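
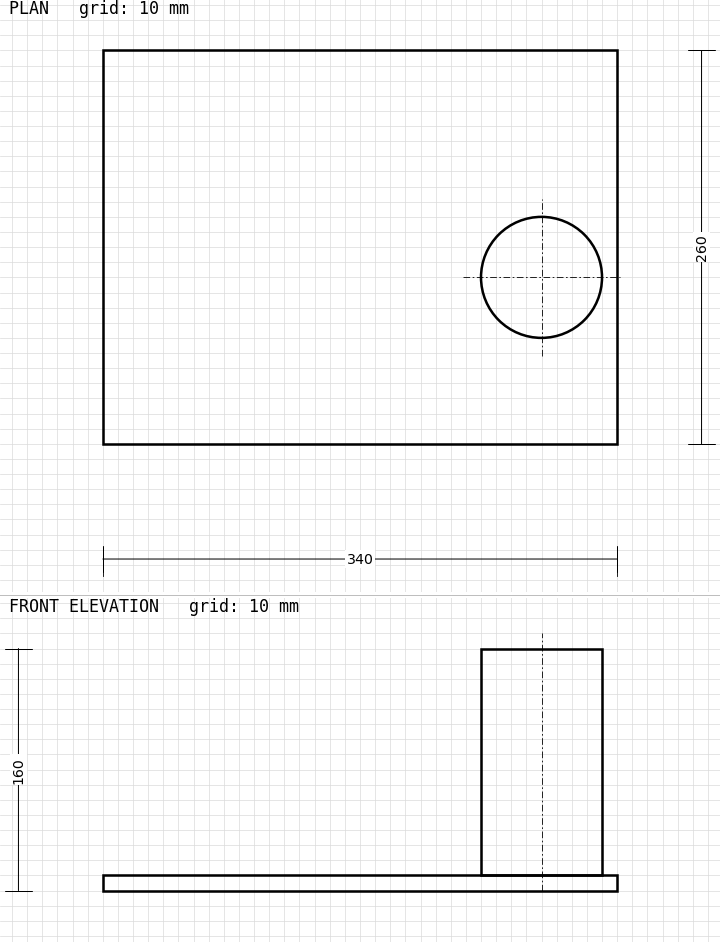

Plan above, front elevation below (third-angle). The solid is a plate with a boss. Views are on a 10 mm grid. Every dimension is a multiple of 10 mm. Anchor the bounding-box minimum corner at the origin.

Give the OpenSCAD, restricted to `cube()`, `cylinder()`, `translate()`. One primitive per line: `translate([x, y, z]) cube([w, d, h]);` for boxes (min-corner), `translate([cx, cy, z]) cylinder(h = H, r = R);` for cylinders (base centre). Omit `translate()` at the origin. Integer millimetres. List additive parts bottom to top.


cube([340, 260, 10]);
translate([290, 110, 10]) cylinder(h = 150, r = 40);


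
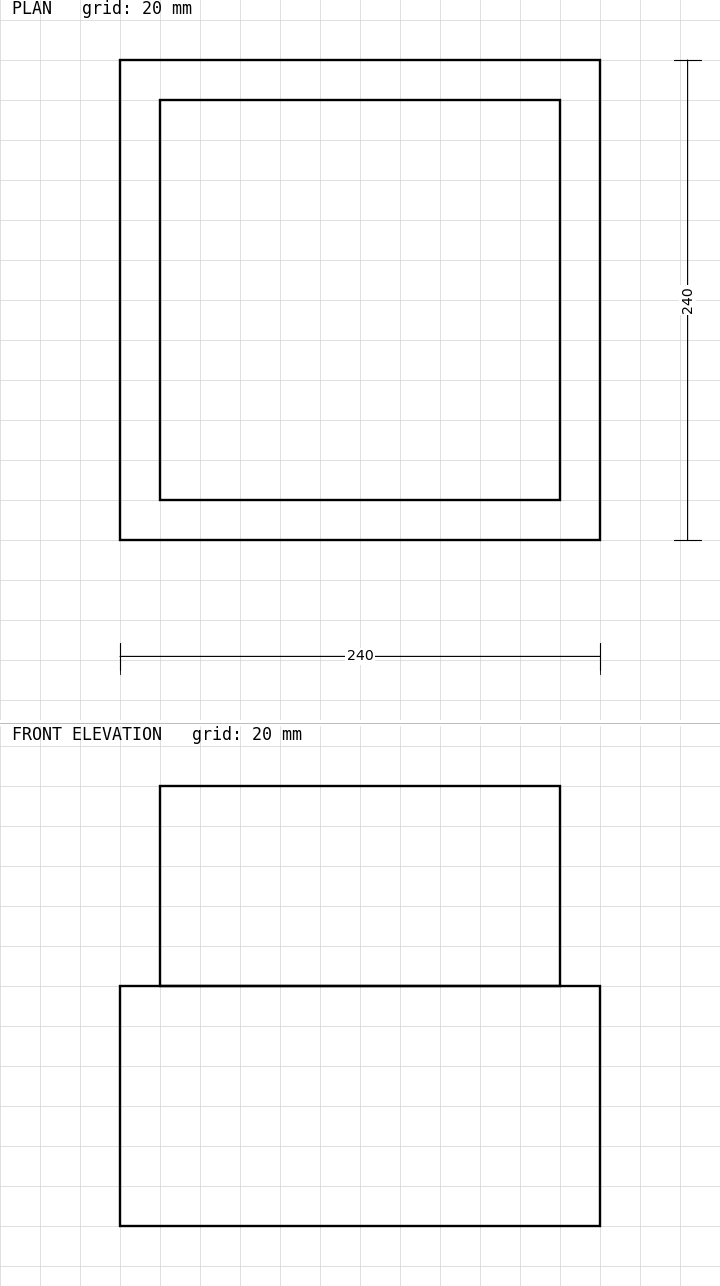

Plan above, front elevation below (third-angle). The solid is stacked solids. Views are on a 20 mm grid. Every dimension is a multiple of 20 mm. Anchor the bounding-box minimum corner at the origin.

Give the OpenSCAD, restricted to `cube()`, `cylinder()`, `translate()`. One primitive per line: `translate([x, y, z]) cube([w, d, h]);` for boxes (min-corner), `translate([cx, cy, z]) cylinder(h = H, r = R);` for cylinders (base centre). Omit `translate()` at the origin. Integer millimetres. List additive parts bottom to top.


cube([240, 240, 120]);
translate([20, 20, 120]) cube([200, 200, 100]);


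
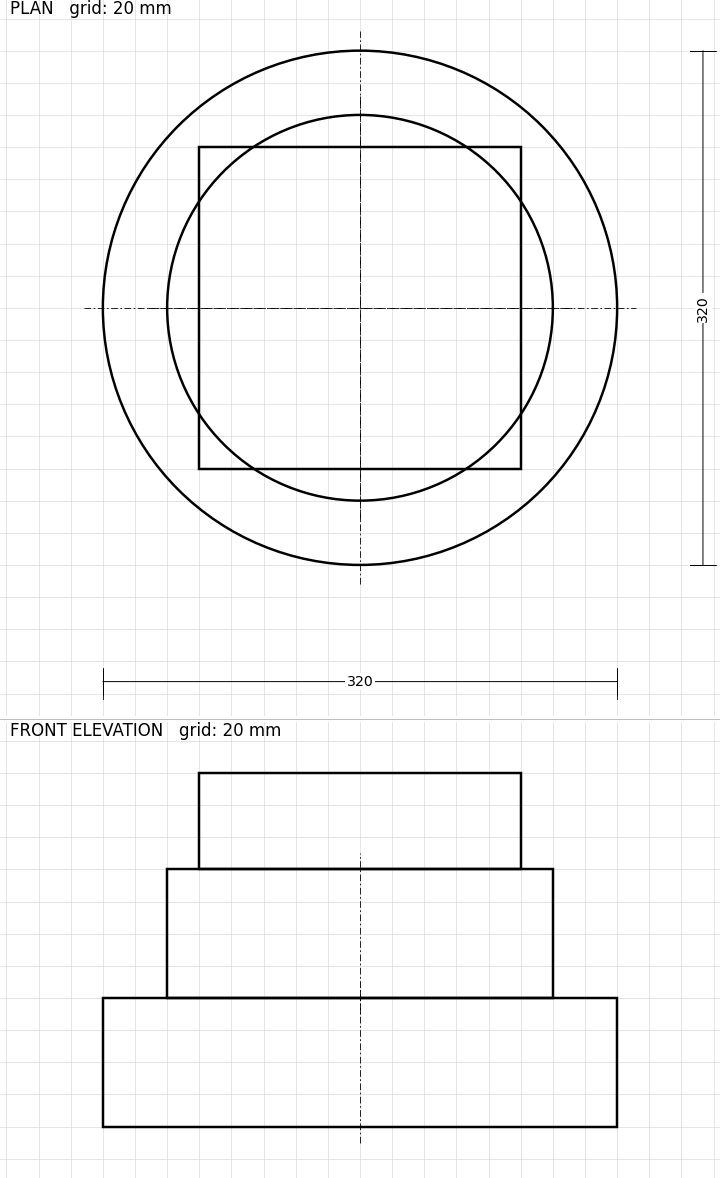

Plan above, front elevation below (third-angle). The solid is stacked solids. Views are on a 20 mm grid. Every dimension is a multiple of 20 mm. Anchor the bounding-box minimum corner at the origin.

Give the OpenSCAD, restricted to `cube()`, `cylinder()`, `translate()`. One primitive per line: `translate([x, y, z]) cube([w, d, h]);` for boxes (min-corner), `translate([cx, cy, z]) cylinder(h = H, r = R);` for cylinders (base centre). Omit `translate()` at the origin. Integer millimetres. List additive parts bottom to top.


translate([160, 160, 0]) cylinder(h = 80, r = 160);
translate([160, 160, 80]) cylinder(h = 80, r = 120);
translate([60, 60, 160]) cube([200, 200, 60]);


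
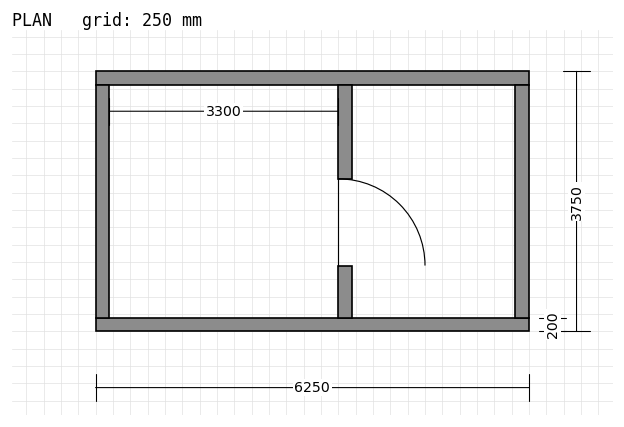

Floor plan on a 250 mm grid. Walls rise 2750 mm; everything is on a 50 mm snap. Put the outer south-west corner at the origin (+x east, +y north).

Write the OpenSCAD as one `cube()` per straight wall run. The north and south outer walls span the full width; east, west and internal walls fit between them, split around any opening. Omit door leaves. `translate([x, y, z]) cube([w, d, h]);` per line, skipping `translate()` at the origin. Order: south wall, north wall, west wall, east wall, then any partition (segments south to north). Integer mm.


cube([6250, 200, 2750]);
translate([0, 3550, 0]) cube([6250, 200, 2750]);
translate([0, 200, 0]) cube([200, 3350, 2750]);
translate([6050, 200, 0]) cube([200, 3350, 2750]);
translate([3500, 200, 0]) cube([200, 750, 2750]);
translate([3500, 2200, 0]) cube([200, 1350, 2750]);


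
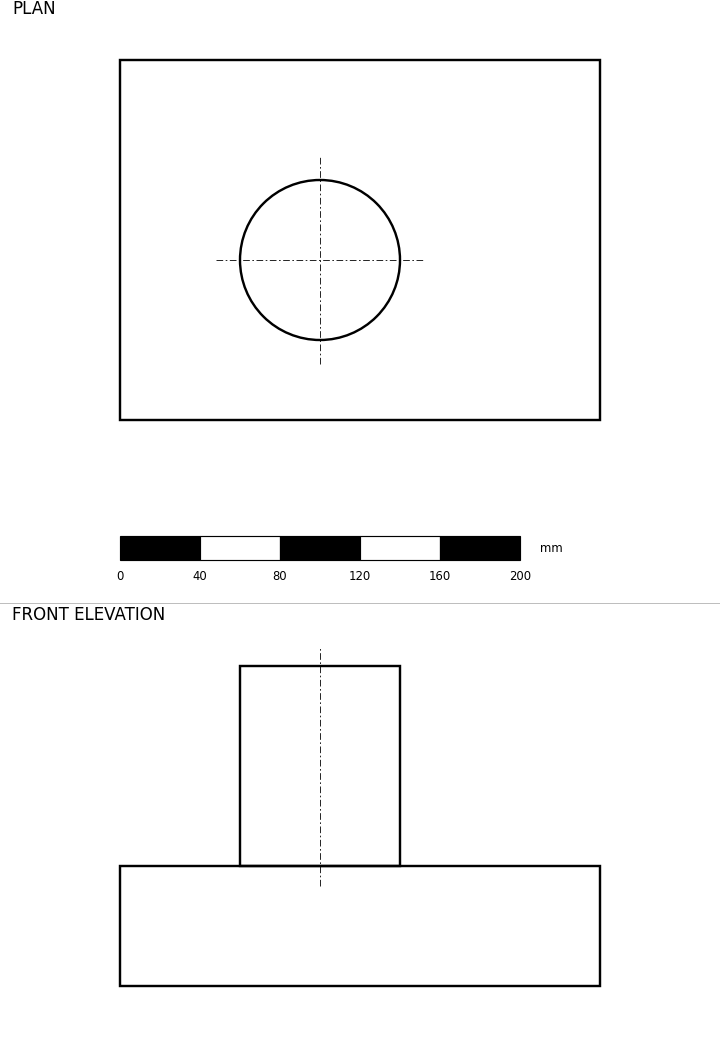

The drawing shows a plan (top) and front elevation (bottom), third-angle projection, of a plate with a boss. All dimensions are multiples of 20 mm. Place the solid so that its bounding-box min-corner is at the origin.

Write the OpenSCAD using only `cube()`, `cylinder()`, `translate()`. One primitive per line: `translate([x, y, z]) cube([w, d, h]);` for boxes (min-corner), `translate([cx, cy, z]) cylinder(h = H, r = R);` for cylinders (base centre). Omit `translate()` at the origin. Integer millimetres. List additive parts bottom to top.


cube([240, 180, 60]);
translate([100, 80, 60]) cylinder(h = 100, r = 40);


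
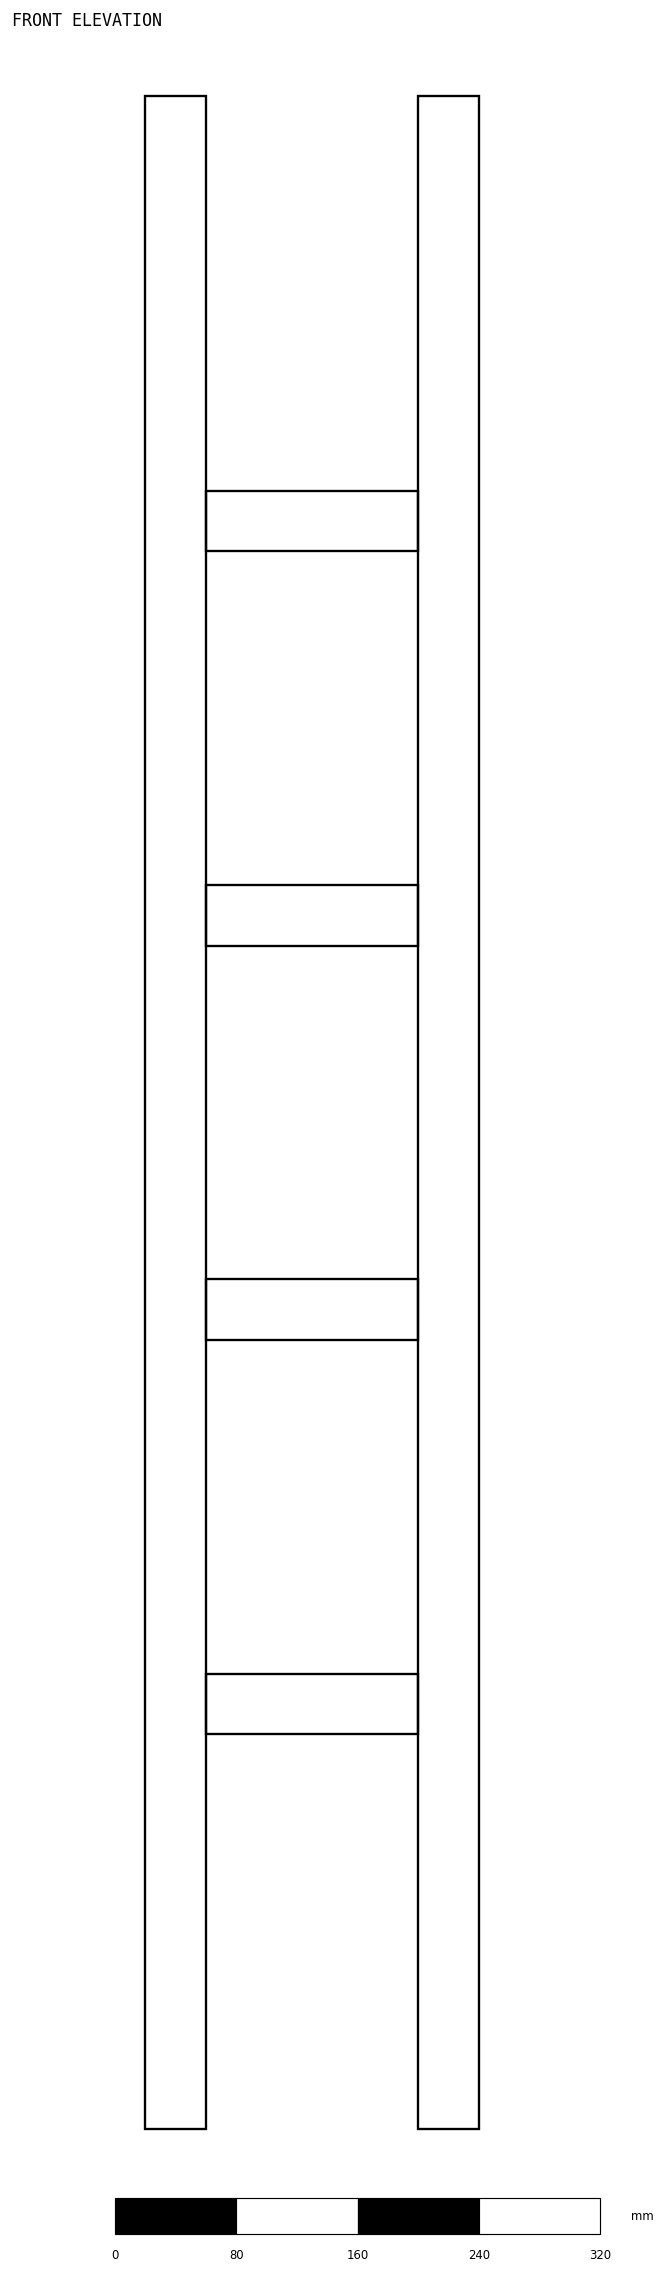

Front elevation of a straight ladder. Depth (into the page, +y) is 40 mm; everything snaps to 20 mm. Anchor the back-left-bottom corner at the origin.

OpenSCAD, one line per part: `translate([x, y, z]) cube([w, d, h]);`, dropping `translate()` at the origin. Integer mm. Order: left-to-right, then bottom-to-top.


cube([40, 40, 1340]);
translate([40, 0, 260]) cube([140, 40, 40]);
translate([40, 0, 520]) cube([140, 40, 40]);
translate([40, 0, 780]) cube([140, 40, 40]);
translate([40, 0, 1040]) cube([140, 40, 40]);
translate([180, 0, 0]) cube([40, 40, 1340]);


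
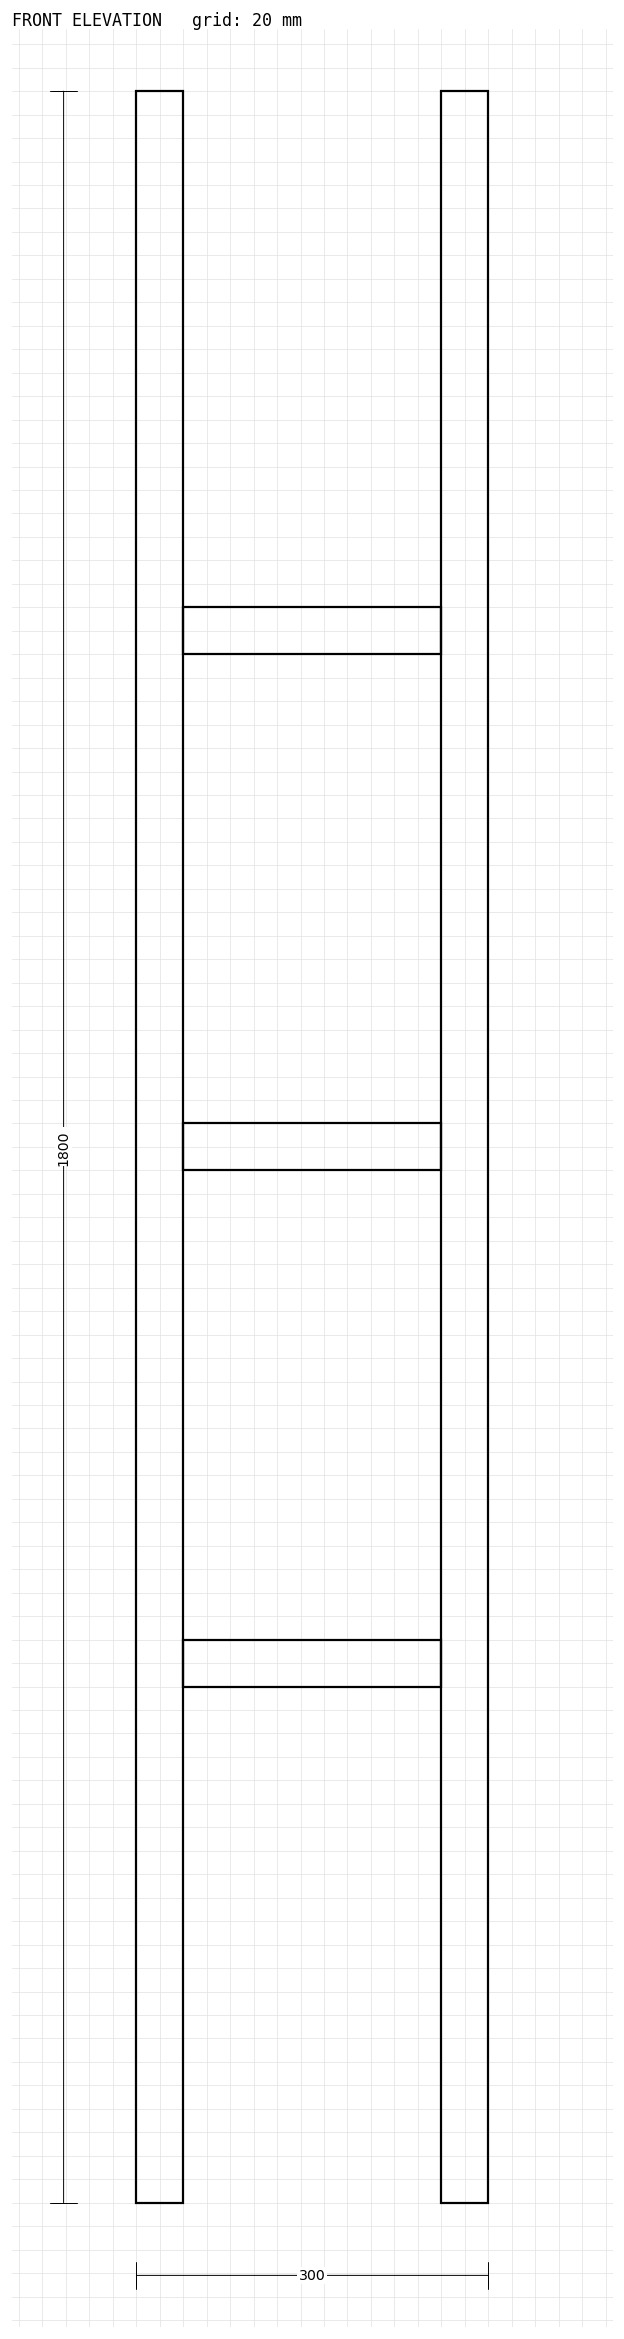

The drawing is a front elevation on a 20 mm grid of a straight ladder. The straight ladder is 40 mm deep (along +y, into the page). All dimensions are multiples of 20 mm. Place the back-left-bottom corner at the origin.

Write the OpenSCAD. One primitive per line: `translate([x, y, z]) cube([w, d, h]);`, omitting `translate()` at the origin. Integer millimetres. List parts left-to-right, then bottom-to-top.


cube([40, 40, 1800]);
translate([40, 0, 440]) cube([220, 40, 40]);
translate([40, 0, 880]) cube([220, 40, 40]);
translate([40, 0, 1320]) cube([220, 40, 40]);
translate([260, 0, 0]) cube([40, 40, 1800]);


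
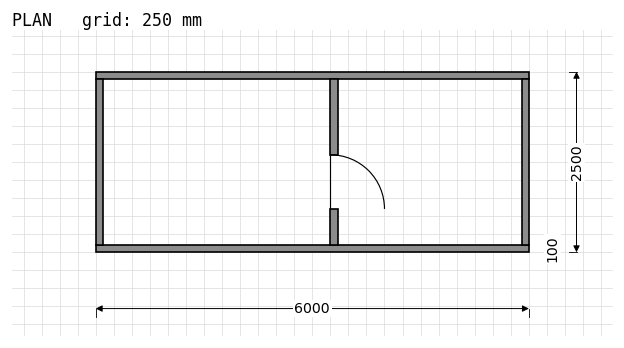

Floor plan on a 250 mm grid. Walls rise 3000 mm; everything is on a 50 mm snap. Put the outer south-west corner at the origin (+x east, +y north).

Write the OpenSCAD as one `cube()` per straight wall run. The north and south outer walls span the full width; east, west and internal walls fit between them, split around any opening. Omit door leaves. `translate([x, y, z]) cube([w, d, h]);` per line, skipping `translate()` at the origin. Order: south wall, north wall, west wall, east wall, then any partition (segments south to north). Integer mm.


cube([6000, 100, 3000]);
translate([0, 2400, 0]) cube([6000, 100, 3000]);
translate([0, 100, 0]) cube([100, 2300, 3000]);
translate([5900, 100, 0]) cube([100, 2300, 3000]);
translate([3250, 100, 0]) cube([100, 500, 3000]);
translate([3250, 1350, 0]) cube([100, 1050, 3000]);


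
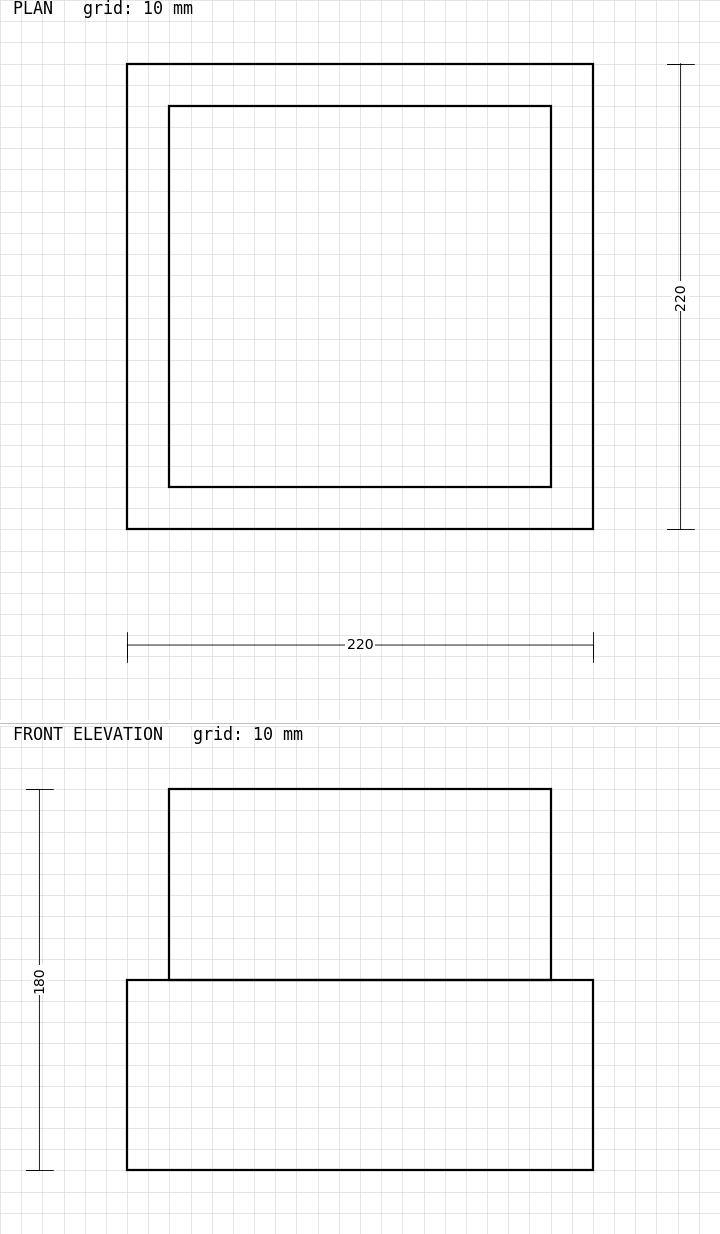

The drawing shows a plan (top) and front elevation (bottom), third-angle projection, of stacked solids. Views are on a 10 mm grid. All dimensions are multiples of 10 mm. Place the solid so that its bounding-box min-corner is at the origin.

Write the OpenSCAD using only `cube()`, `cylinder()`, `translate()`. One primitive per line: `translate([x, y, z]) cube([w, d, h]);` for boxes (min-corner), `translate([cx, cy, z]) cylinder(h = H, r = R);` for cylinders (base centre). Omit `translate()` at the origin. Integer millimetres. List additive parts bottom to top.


cube([220, 220, 90]);
translate([20, 20, 90]) cube([180, 180, 90]);


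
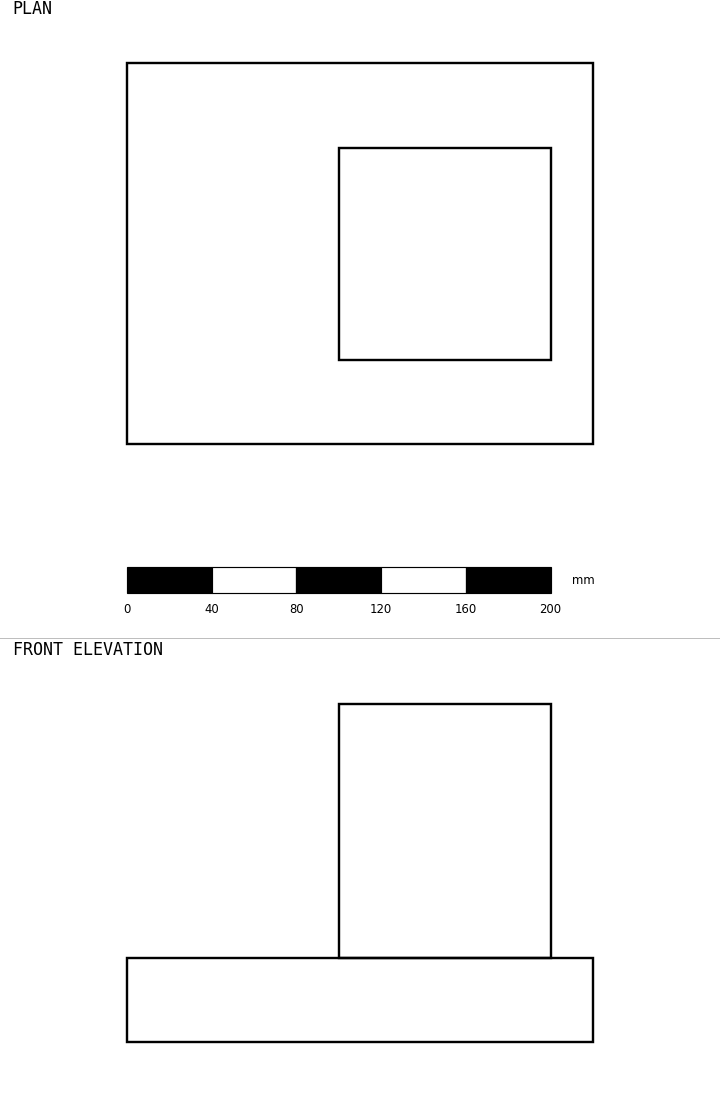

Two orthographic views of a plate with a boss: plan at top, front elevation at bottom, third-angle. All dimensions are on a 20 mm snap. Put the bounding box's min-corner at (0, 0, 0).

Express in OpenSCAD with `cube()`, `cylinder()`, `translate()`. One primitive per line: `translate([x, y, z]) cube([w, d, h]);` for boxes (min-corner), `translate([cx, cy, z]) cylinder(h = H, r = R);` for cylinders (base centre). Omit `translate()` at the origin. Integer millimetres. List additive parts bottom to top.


cube([220, 180, 40]);
translate([100, 40, 40]) cube([100, 100, 120]);


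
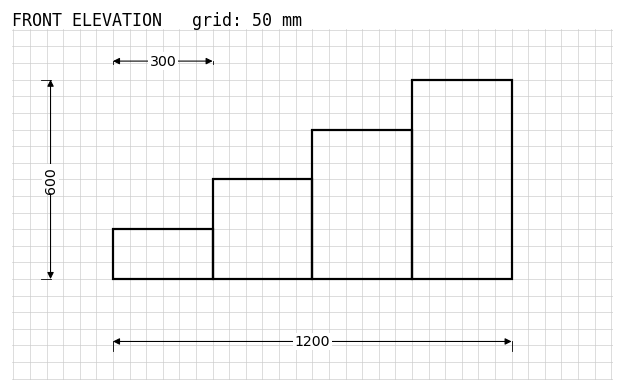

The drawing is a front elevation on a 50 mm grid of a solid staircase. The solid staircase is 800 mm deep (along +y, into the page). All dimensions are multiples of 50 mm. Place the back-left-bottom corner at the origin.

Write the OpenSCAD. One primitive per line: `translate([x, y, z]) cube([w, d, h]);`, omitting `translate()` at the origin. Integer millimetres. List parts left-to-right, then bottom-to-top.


cube([300, 800, 150]);
translate([300, 0, 0]) cube([300, 800, 300]);
translate([600, 0, 0]) cube([300, 800, 450]);
translate([900, 0, 0]) cube([300, 800, 600]);


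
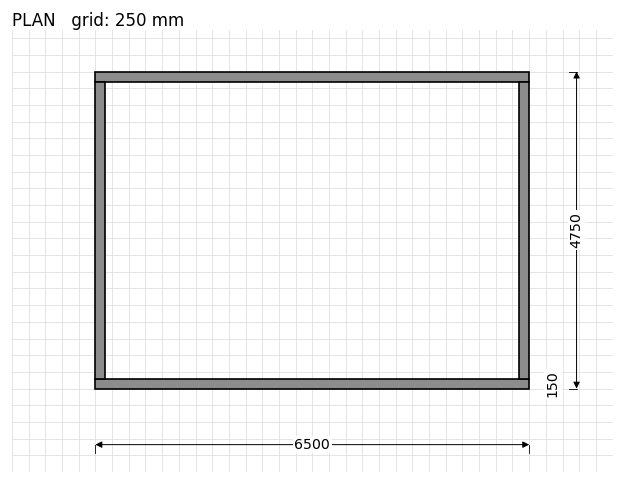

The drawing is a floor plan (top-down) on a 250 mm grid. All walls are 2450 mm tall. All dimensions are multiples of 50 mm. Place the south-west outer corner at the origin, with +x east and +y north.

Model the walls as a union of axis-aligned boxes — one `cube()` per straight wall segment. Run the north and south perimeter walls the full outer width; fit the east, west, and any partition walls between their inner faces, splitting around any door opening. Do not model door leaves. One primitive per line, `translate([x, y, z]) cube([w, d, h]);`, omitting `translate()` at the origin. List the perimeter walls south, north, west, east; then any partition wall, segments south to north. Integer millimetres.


cube([6500, 150, 2450]);
translate([0, 4600, 0]) cube([6500, 150, 2450]);
translate([0, 150, 0]) cube([150, 4450, 2450]);
translate([6350, 150, 0]) cube([150, 4450, 2450]);


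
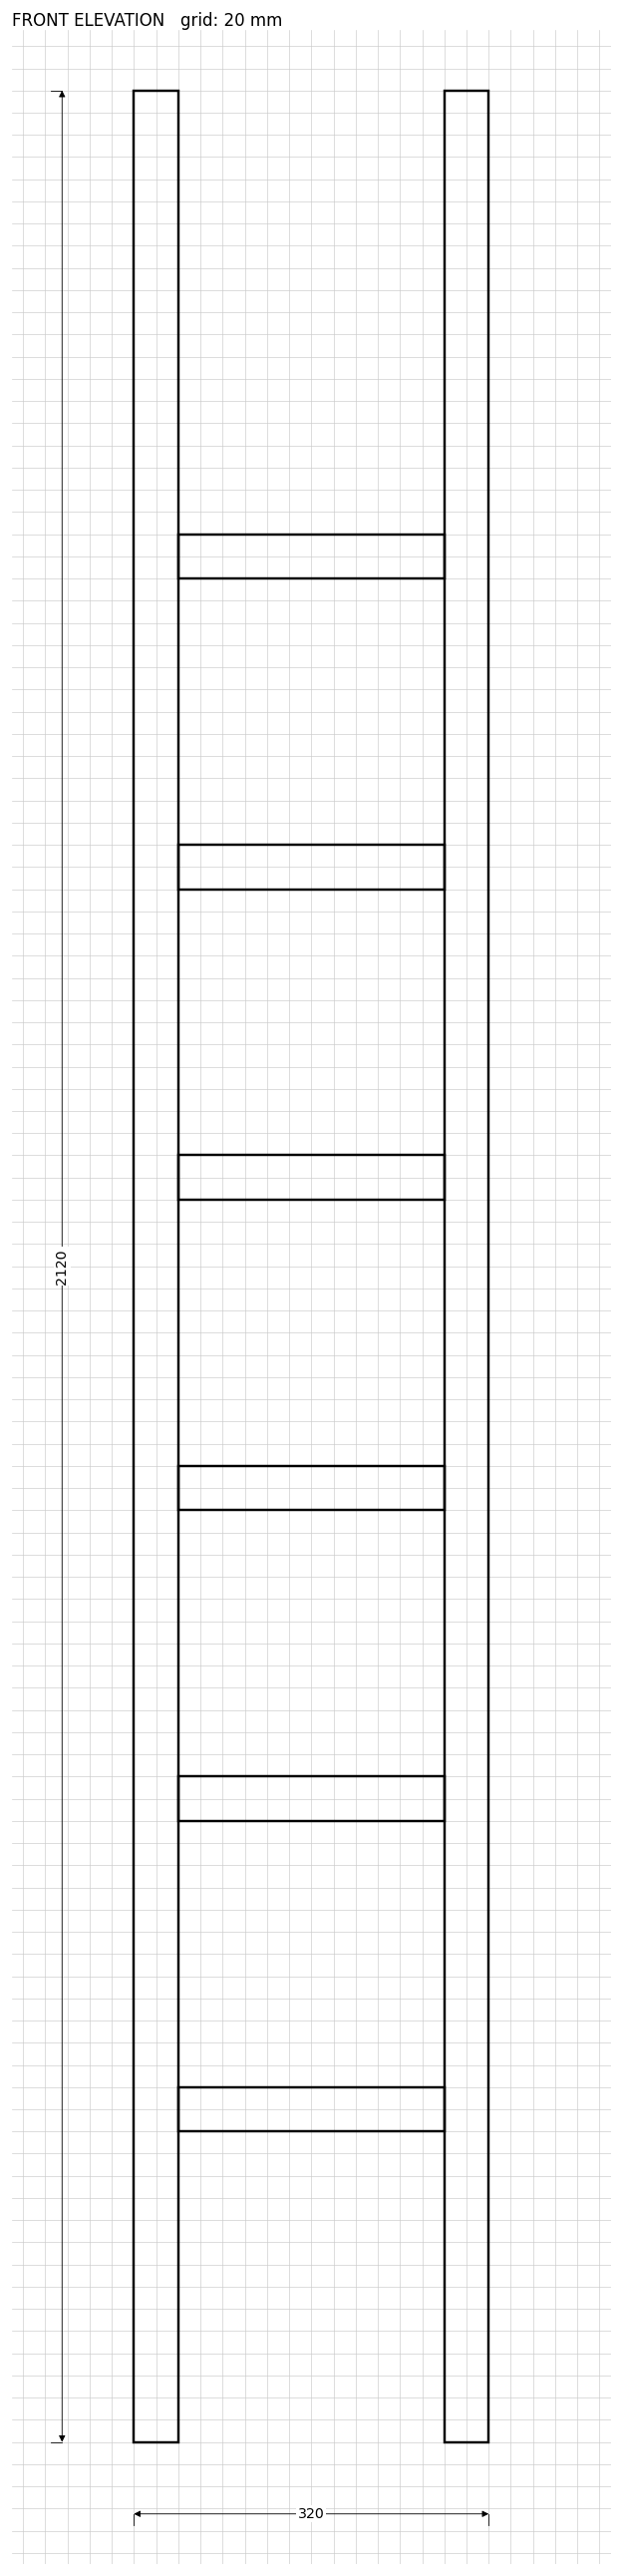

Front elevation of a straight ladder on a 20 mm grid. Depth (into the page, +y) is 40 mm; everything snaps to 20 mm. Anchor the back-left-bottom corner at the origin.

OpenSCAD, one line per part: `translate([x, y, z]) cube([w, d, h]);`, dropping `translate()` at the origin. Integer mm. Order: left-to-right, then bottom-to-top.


cube([40, 40, 2120]);
translate([40, 0, 280]) cube([240, 40, 40]);
translate([40, 0, 560]) cube([240, 40, 40]);
translate([40, 0, 840]) cube([240, 40, 40]);
translate([40, 0, 1120]) cube([240, 40, 40]);
translate([40, 0, 1400]) cube([240, 40, 40]);
translate([40, 0, 1680]) cube([240, 40, 40]);
translate([280, 0, 0]) cube([40, 40, 2120]);


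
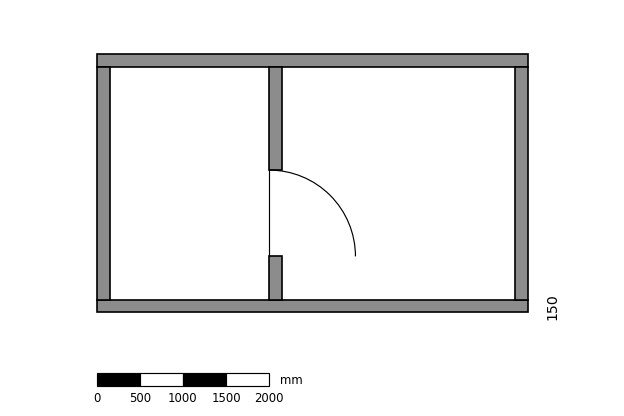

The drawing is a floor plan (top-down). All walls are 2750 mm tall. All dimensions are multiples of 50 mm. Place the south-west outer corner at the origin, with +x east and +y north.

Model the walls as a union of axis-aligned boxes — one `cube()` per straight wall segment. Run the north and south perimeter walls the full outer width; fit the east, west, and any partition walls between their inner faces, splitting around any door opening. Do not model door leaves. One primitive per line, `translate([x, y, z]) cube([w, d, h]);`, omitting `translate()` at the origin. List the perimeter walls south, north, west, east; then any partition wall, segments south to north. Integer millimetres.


cube([5000, 150, 2750]);
translate([0, 2850, 0]) cube([5000, 150, 2750]);
translate([0, 150, 0]) cube([150, 2700, 2750]);
translate([4850, 150, 0]) cube([150, 2700, 2750]);
translate([2000, 150, 0]) cube([150, 500, 2750]);
translate([2000, 1650, 0]) cube([150, 1200, 2750]);


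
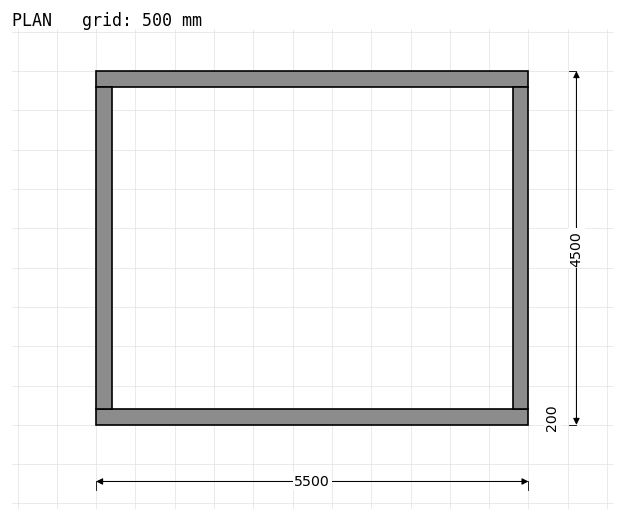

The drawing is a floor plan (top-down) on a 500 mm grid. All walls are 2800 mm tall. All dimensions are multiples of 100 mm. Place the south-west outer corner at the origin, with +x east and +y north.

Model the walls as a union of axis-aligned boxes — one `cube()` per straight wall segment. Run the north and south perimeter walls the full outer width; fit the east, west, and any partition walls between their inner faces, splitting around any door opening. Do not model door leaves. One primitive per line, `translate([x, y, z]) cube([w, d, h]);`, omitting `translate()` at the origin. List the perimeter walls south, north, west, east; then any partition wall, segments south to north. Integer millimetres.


cube([5500, 200, 2800]);
translate([0, 4300, 0]) cube([5500, 200, 2800]);
translate([0, 200, 0]) cube([200, 4100, 2800]);
translate([5300, 200, 0]) cube([200, 4100, 2800]);


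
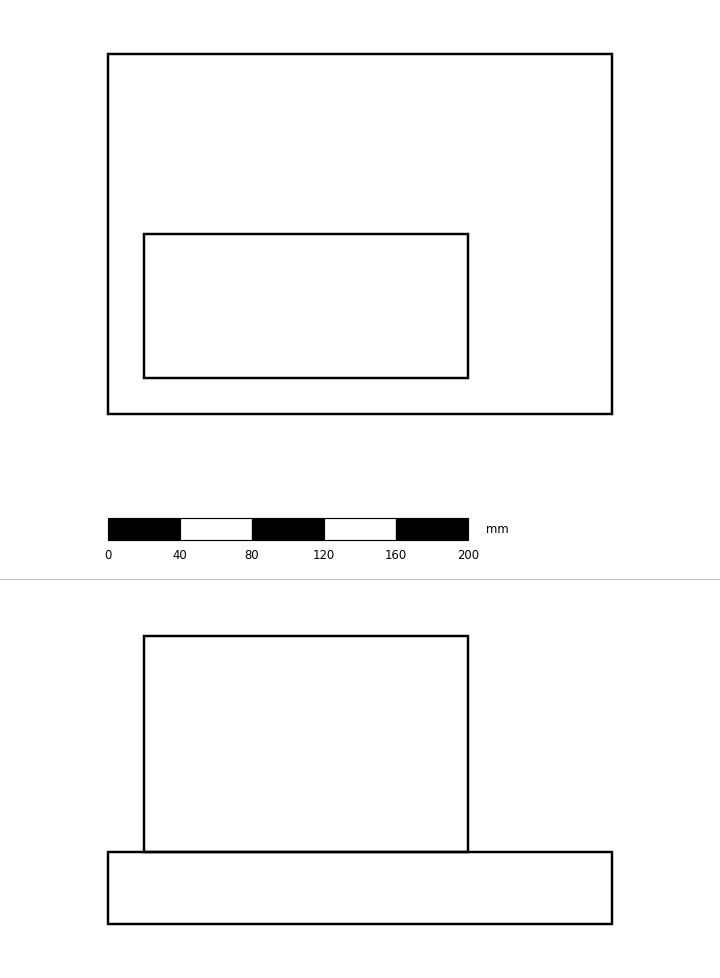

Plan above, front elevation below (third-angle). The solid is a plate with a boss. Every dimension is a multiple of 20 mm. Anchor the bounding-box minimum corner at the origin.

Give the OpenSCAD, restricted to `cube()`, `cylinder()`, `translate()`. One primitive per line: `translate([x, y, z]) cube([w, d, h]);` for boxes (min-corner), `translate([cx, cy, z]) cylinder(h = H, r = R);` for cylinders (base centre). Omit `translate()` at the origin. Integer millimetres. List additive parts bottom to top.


cube([280, 200, 40]);
translate([20, 20, 40]) cube([180, 80, 120]);


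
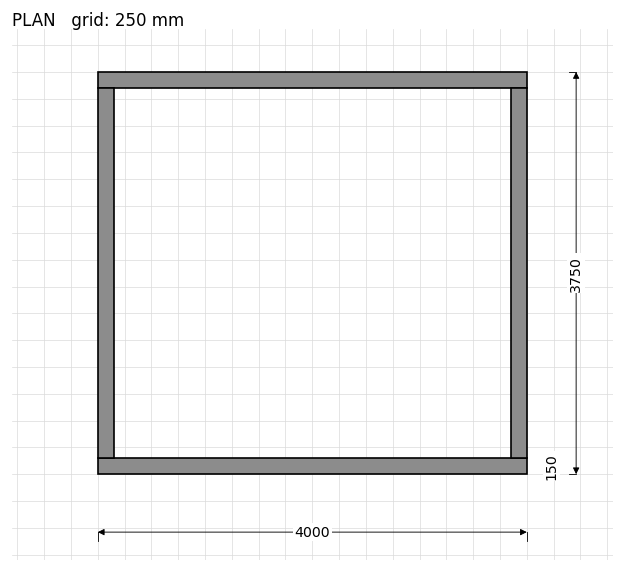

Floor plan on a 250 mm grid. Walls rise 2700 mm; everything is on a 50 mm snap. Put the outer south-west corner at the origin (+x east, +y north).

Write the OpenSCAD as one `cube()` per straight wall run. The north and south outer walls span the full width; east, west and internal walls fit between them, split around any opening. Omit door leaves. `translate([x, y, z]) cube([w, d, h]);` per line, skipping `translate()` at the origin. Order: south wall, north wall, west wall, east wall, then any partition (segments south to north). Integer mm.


cube([4000, 150, 2700]);
translate([0, 3600, 0]) cube([4000, 150, 2700]);
translate([0, 150, 0]) cube([150, 3450, 2700]);
translate([3850, 150, 0]) cube([150, 3450, 2700]);


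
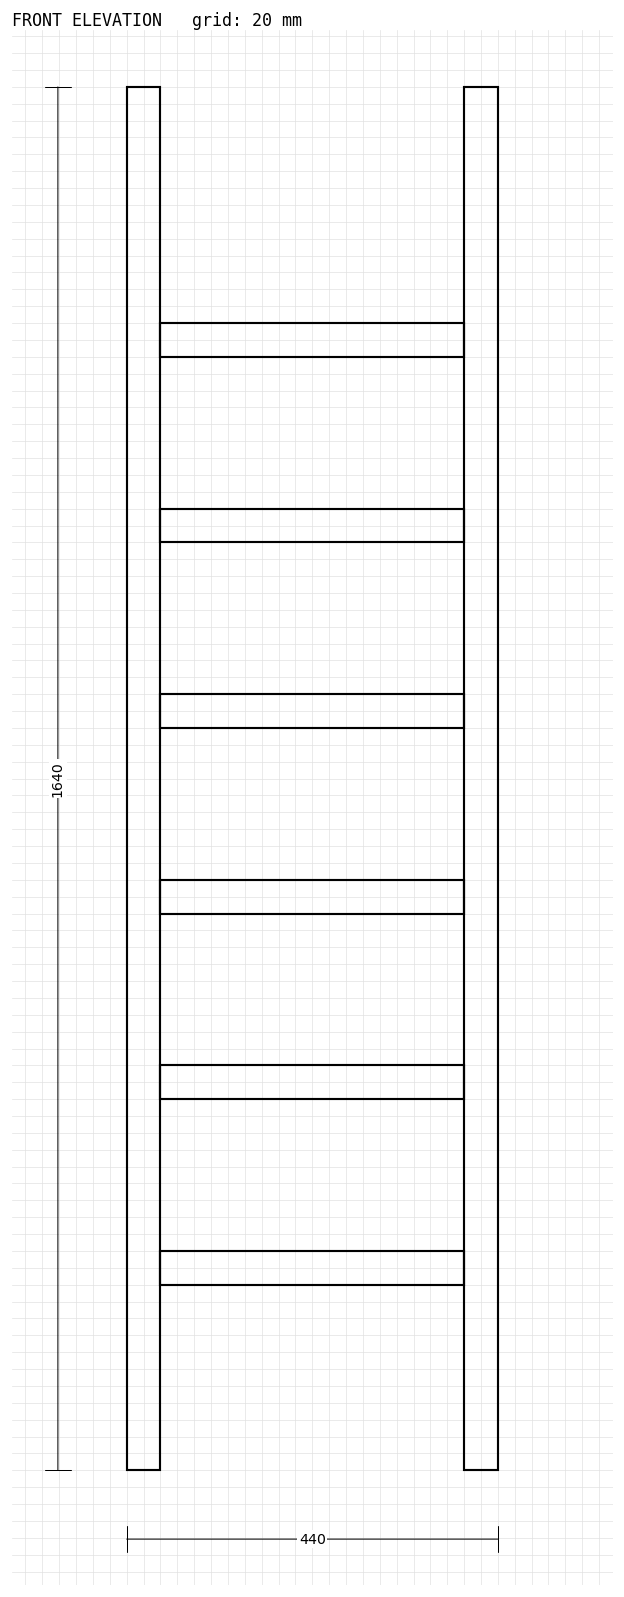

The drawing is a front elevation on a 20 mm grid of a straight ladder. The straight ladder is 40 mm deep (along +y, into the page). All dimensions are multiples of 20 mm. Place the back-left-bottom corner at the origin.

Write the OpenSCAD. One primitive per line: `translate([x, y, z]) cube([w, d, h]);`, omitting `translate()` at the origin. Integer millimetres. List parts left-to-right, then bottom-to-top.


cube([40, 40, 1640]);
translate([40, 0, 220]) cube([360, 40, 40]);
translate([40, 0, 440]) cube([360, 40, 40]);
translate([40, 0, 660]) cube([360, 40, 40]);
translate([40, 0, 880]) cube([360, 40, 40]);
translate([40, 0, 1100]) cube([360, 40, 40]);
translate([40, 0, 1320]) cube([360, 40, 40]);
translate([400, 0, 0]) cube([40, 40, 1640]);


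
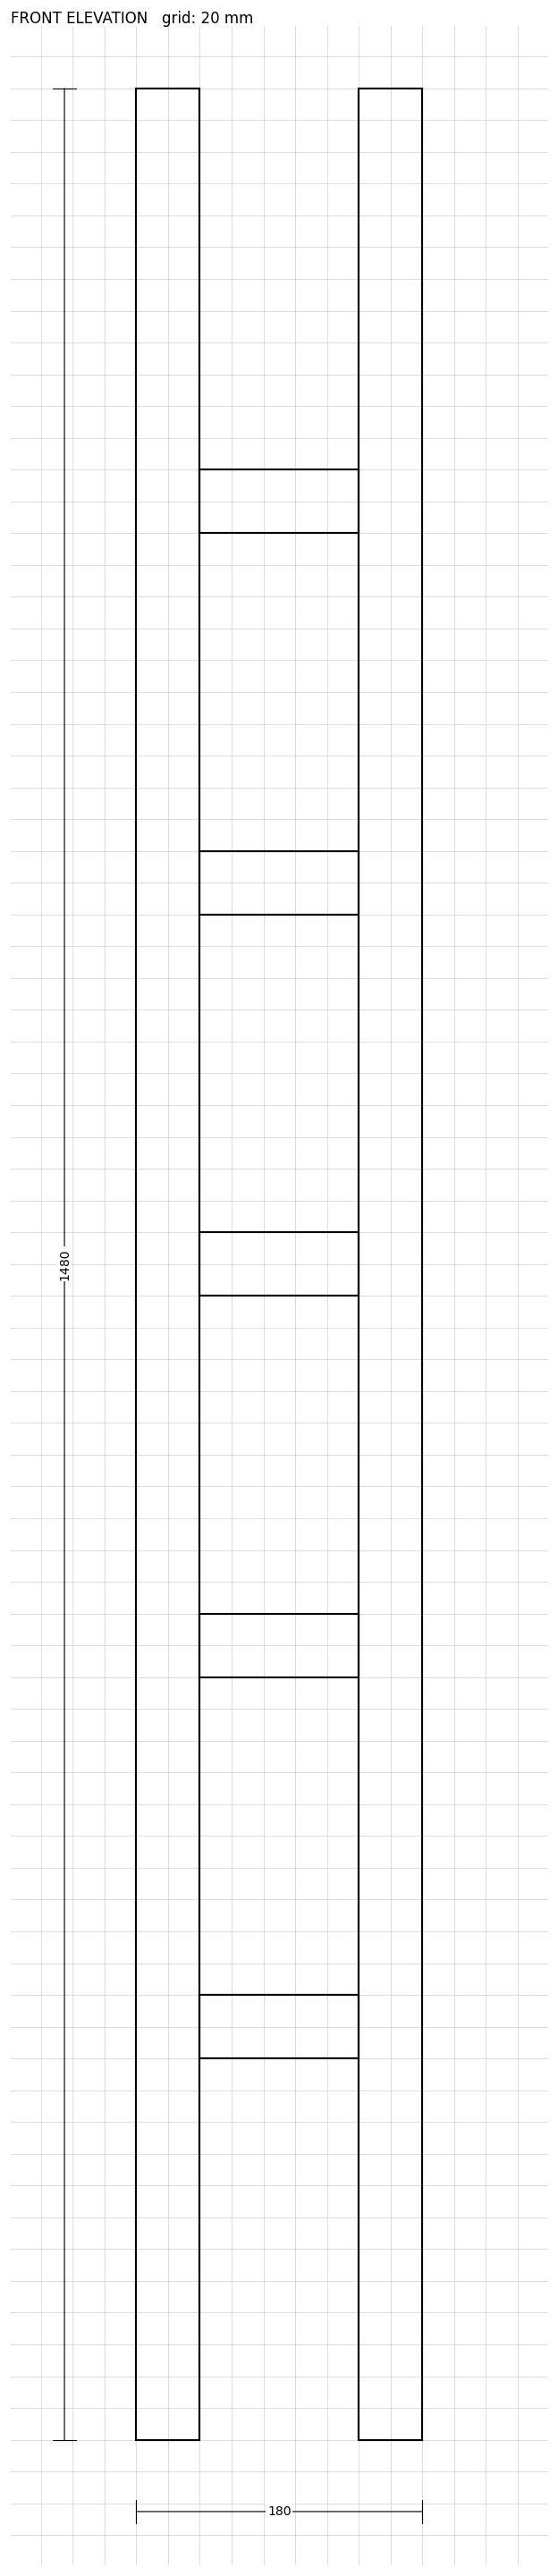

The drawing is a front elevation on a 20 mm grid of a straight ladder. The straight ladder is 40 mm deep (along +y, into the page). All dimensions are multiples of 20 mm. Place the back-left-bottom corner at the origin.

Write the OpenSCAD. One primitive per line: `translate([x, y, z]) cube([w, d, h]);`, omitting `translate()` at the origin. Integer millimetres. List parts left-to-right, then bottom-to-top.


cube([40, 40, 1480]);
translate([40, 0, 240]) cube([100, 40, 40]);
translate([40, 0, 480]) cube([100, 40, 40]);
translate([40, 0, 720]) cube([100, 40, 40]);
translate([40, 0, 960]) cube([100, 40, 40]);
translate([40, 0, 1200]) cube([100, 40, 40]);
translate([140, 0, 0]) cube([40, 40, 1480]);


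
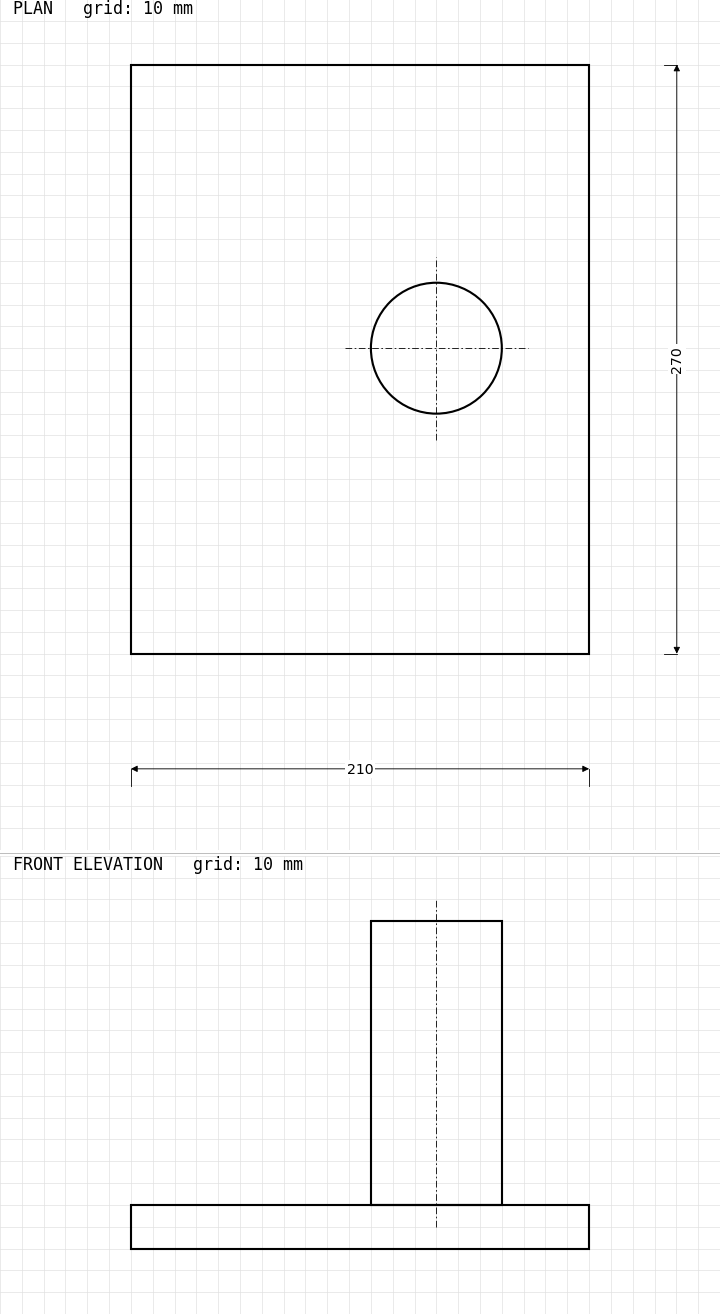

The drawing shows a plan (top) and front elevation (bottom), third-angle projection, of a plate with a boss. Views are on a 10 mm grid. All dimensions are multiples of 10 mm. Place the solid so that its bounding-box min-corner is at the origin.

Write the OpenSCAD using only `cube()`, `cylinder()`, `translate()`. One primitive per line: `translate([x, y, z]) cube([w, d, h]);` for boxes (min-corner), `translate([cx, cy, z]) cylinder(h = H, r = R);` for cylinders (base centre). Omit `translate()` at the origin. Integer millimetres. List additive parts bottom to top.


cube([210, 270, 20]);
translate([140, 140, 20]) cylinder(h = 130, r = 30);


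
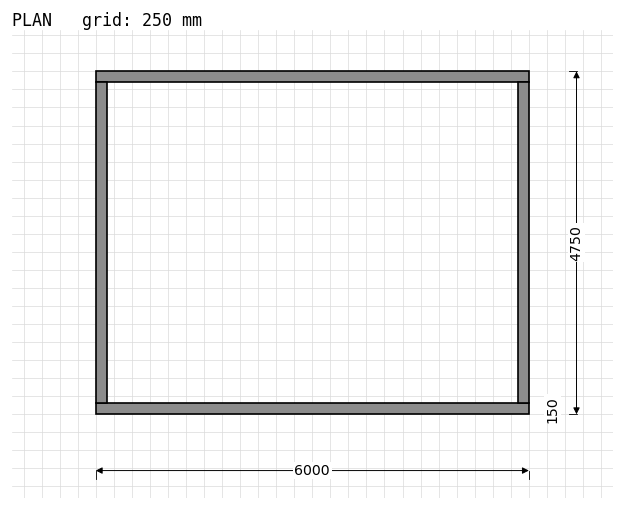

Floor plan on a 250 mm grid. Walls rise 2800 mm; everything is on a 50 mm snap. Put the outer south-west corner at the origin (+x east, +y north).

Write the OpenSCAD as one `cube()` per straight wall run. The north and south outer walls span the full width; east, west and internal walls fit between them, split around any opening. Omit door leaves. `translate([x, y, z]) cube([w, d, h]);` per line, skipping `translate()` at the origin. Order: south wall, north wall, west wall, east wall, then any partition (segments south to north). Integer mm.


cube([6000, 150, 2800]);
translate([0, 4600, 0]) cube([6000, 150, 2800]);
translate([0, 150, 0]) cube([150, 4450, 2800]);
translate([5850, 150, 0]) cube([150, 4450, 2800]);


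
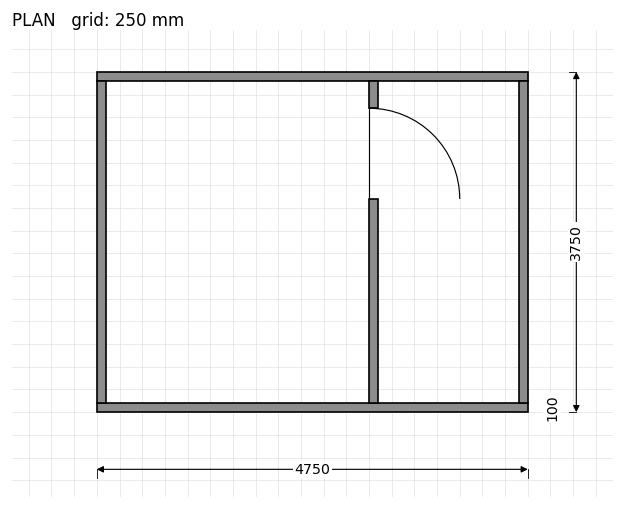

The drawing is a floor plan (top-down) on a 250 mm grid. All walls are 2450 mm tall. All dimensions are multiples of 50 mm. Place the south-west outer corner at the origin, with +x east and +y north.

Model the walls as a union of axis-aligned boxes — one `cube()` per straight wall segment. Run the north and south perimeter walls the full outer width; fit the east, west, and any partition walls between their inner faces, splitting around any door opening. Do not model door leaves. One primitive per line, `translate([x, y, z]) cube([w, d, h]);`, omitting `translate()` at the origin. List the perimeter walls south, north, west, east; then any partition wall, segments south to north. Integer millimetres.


cube([4750, 100, 2450]);
translate([0, 3650, 0]) cube([4750, 100, 2450]);
translate([0, 100, 0]) cube([100, 3550, 2450]);
translate([4650, 100, 0]) cube([100, 3550, 2450]);
translate([3000, 100, 0]) cube([100, 2250, 2450]);
translate([3000, 3350, 0]) cube([100, 300, 2450]);


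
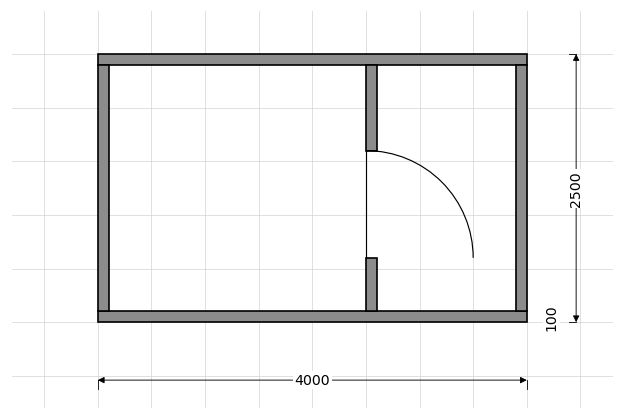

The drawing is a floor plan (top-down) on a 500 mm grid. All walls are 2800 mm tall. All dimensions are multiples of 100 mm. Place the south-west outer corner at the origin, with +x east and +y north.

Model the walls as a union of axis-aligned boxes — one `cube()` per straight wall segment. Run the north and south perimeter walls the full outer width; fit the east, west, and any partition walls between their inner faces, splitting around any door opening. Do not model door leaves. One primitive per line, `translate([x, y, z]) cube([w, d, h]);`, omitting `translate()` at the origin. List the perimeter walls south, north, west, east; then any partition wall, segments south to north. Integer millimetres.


cube([4000, 100, 2800]);
translate([0, 2400, 0]) cube([4000, 100, 2800]);
translate([0, 100, 0]) cube([100, 2300, 2800]);
translate([3900, 100, 0]) cube([100, 2300, 2800]);
translate([2500, 100, 0]) cube([100, 500, 2800]);
translate([2500, 1600, 0]) cube([100, 800, 2800]);


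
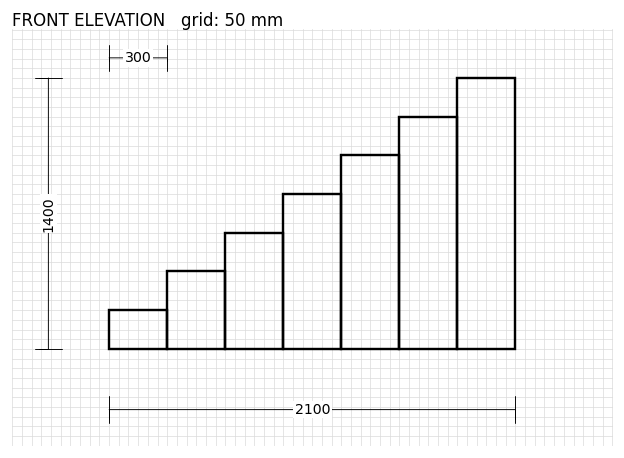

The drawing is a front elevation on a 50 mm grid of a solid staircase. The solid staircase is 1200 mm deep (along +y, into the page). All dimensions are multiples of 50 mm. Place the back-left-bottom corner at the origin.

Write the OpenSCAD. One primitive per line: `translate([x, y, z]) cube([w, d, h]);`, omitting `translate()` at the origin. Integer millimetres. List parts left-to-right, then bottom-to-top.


cube([300, 1200, 200]);
translate([300, 0, 0]) cube([300, 1200, 400]);
translate([600, 0, 0]) cube([300, 1200, 600]);
translate([900, 0, 0]) cube([300, 1200, 800]);
translate([1200, 0, 0]) cube([300, 1200, 1000]);
translate([1500, 0, 0]) cube([300, 1200, 1200]);
translate([1800, 0, 0]) cube([300, 1200, 1400]);


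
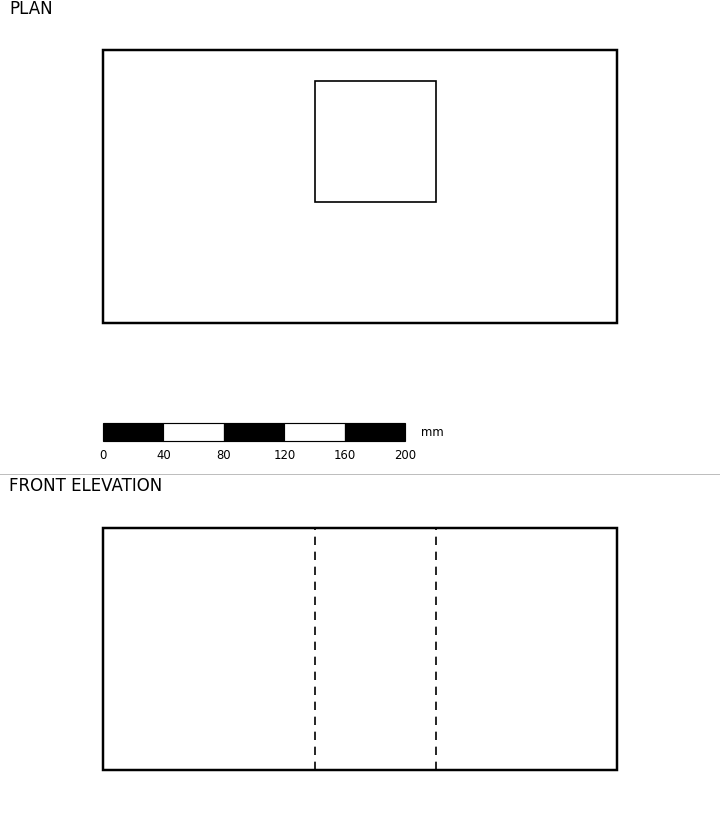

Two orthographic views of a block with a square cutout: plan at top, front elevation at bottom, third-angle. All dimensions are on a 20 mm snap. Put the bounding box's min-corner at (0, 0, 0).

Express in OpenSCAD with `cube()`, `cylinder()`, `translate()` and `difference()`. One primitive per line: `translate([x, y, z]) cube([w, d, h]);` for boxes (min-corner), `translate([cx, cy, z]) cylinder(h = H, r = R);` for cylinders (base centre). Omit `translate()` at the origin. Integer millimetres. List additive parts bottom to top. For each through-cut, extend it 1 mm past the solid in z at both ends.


difference() {
  cube([340, 180, 160]);
  translate([140, 80, -1]) cube([80, 80, 162]);
}


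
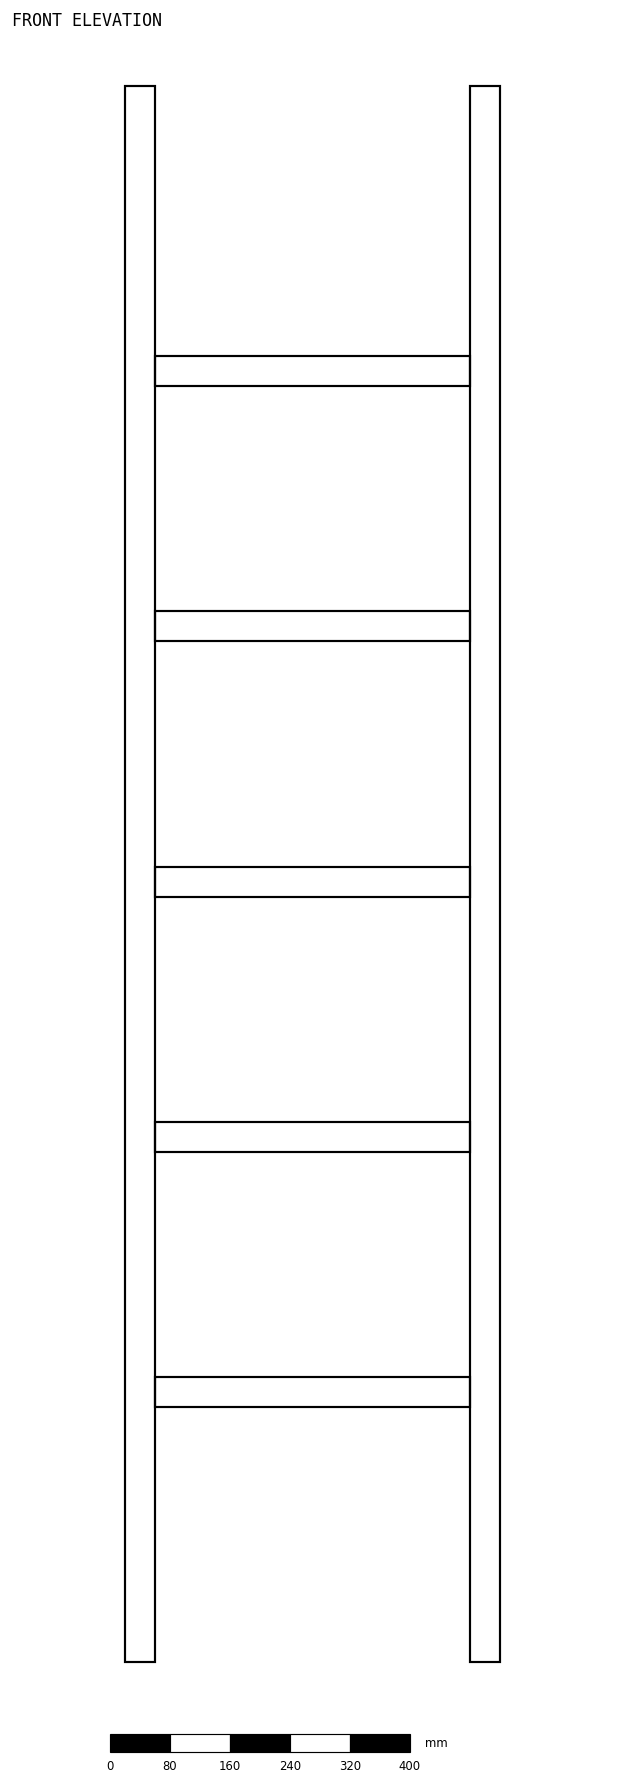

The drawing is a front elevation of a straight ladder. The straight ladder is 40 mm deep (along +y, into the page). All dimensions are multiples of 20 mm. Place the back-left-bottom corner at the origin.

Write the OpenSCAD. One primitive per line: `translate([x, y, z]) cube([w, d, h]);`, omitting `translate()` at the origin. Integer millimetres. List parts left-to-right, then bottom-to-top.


cube([40, 40, 2100]);
translate([40, 0, 340]) cube([420, 40, 40]);
translate([40, 0, 680]) cube([420, 40, 40]);
translate([40, 0, 1020]) cube([420, 40, 40]);
translate([40, 0, 1360]) cube([420, 40, 40]);
translate([40, 0, 1700]) cube([420, 40, 40]);
translate([460, 0, 0]) cube([40, 40, 2100]);


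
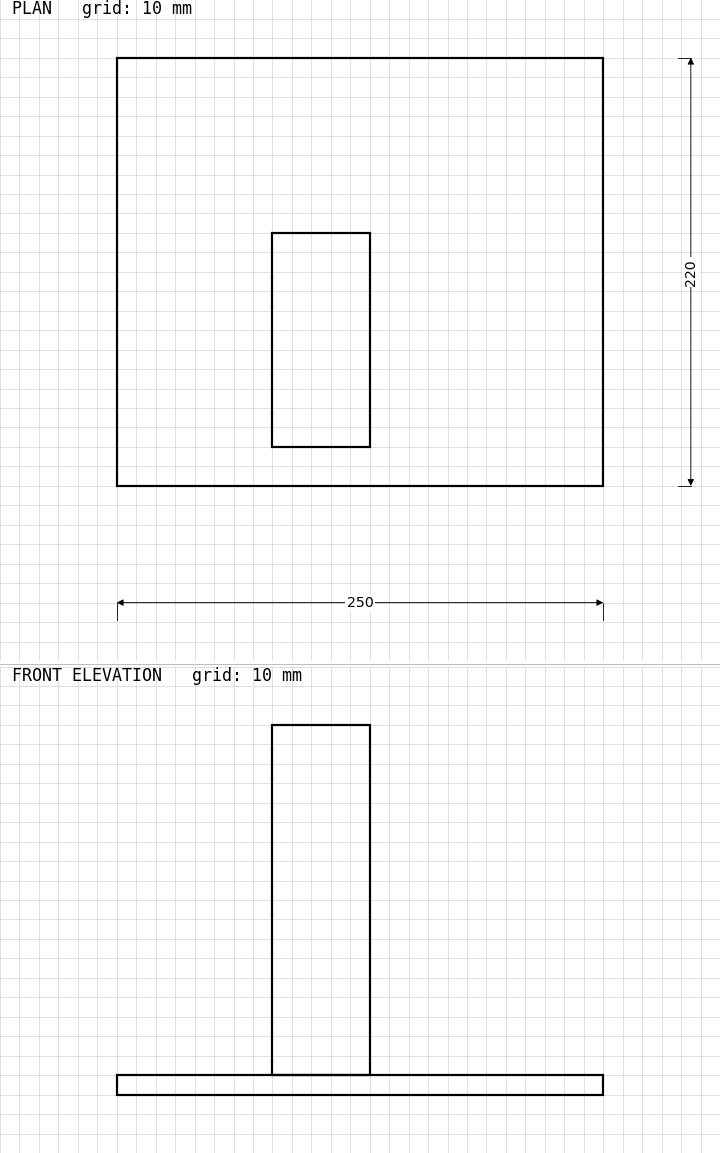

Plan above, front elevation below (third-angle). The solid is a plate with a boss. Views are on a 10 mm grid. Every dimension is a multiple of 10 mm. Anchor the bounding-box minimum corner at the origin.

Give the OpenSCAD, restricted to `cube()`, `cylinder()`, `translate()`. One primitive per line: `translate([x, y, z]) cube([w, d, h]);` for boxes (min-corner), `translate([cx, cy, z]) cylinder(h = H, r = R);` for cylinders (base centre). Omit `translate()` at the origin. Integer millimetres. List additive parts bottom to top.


cube([250, 220, 10]);
translate([80, 20, 10]) cube([50, 110, 180]);


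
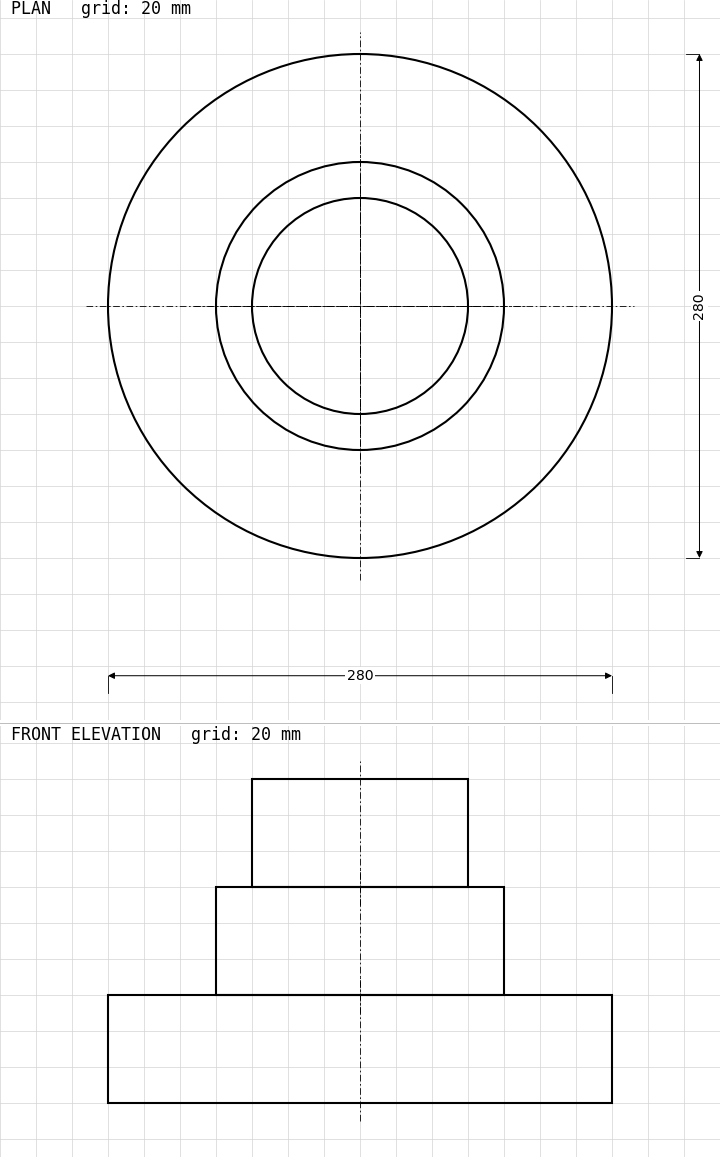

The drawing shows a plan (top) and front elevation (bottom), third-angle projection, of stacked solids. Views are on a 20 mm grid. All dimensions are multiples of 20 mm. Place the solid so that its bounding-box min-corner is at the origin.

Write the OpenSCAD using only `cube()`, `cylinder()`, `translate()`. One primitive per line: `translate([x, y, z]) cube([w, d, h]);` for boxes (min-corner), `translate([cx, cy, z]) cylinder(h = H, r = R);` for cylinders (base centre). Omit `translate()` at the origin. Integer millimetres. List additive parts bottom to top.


translate([140, 140, 0]) cylinder(h = 60, r = 140);
translate([140, 140, 60]) cylinder(h = 60, r = 80);
translate([140, 140, 120]) cylinder(h = 60, r = 60);


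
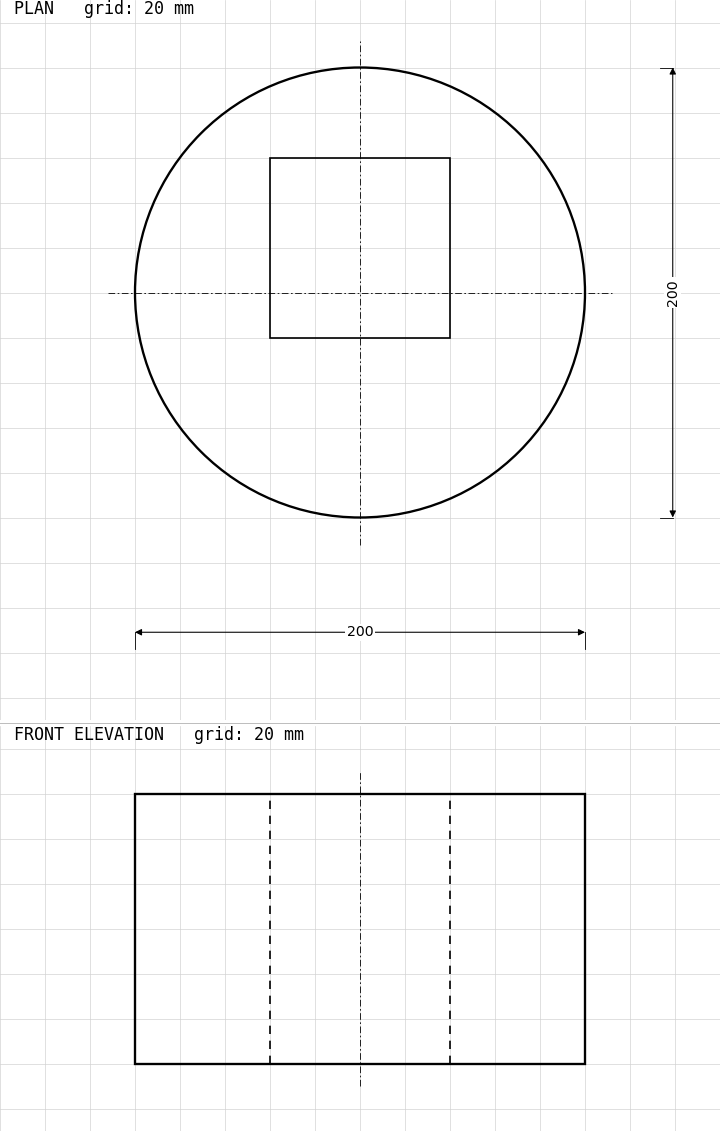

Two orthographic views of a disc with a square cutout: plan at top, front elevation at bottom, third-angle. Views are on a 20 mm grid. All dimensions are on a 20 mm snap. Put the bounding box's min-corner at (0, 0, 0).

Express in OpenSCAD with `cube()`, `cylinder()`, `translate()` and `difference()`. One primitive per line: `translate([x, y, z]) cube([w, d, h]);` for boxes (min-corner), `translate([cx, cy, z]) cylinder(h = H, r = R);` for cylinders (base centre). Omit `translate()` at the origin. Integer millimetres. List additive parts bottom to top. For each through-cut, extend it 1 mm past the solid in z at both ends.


difference() {
  translate([100, 100, 0]) cylinder(h = 120, r = 100);
  translate([60, 80, -1]) cube([80, 80, 122]);
}


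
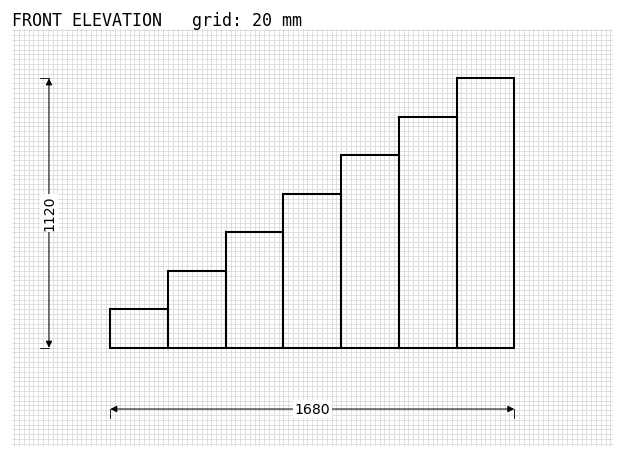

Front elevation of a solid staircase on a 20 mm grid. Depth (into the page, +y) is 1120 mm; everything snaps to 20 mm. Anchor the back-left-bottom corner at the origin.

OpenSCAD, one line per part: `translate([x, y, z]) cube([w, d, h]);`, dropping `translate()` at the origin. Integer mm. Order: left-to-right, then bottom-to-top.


cube([240, 1120, 160]);
translate([240, 0, 0]) cube([240, 1120, 320]);
translate([480, 0, 0]) cube([240, 1120, 480]);
translate([720, 0, 0]) cube([240, 1120, 640]);
translate([960, 0, 0]) cube([240, 1120, 800]);
translate([1200, 0, 0]) cube([240, 1120, 960]);
translate([1440, 0, 0]) cube([240, 1120, 1120]);


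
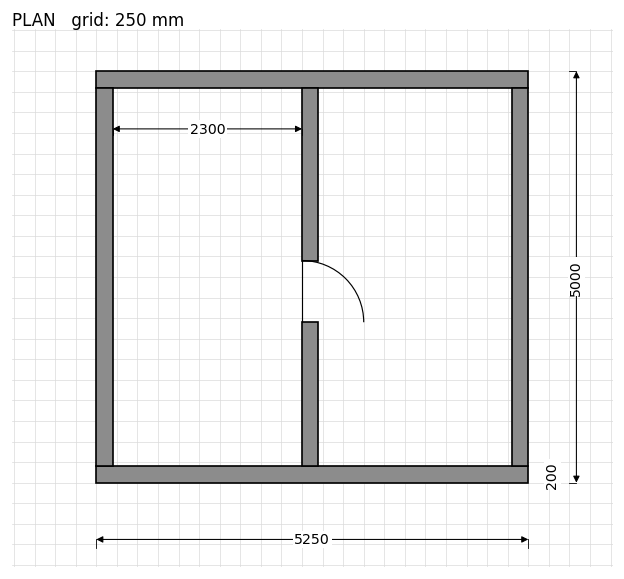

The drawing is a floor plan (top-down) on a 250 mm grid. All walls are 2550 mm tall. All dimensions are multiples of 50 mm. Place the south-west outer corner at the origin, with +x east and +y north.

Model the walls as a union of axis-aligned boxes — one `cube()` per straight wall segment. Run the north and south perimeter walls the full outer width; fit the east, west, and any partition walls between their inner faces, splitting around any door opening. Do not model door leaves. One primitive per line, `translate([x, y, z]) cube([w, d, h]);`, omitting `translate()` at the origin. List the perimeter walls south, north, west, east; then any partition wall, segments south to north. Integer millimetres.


cube([5250, 200, 2550]);
translate([0, 4800, 0]) cube([5250, 200, 2550]);
translate([0, 200, 0]) cube([200, 4600, 2550]);
translate([5050, 200, 0]) cube([200, 4600, 2550]);
translate([2500, 200, 0]) cube([200, 1750, 2550]);
translate([2500, 2700, 0]) cube([200, 2100, 2550]);


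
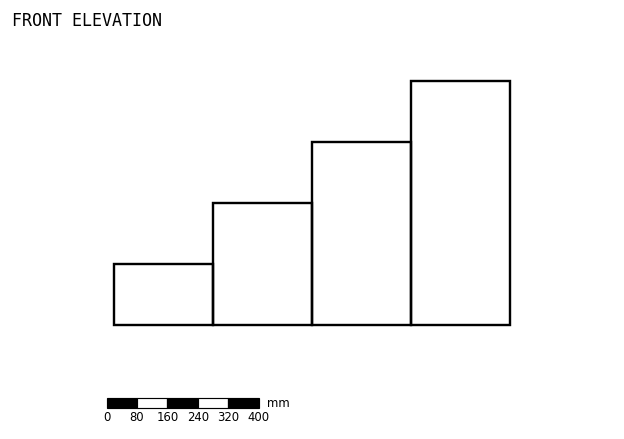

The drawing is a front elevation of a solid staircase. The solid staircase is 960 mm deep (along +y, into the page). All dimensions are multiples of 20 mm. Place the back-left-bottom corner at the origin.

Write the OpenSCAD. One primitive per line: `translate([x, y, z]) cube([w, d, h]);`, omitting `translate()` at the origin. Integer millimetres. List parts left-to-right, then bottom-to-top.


cube([260, 960, 160]);
translate([260, 0, 0]) cube([260, 960, 320]);
translate([520, 0, 0]) cube([260, 960, 480]);
translate([780, 0, 0]) cube([260, 960, 640]);


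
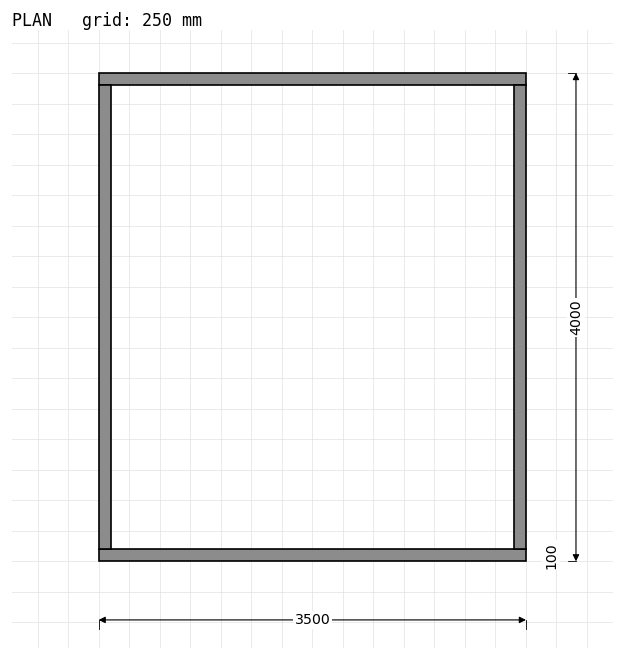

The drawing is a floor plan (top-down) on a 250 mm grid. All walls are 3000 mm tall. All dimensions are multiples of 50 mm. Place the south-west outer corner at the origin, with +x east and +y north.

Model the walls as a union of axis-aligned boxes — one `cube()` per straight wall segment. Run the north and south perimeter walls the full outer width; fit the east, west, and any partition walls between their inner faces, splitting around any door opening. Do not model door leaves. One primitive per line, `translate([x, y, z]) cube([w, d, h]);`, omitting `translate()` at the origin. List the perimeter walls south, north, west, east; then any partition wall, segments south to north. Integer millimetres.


cube([3500, 100, 3000]);
translate([0, 3900, 0]) cube([3500, 100, 3000]);
translate([0, 100, 0]) cube([100, 3800, 3000]);
translate([3400, 100, 0]) cube([100, 3800, 3000]);
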